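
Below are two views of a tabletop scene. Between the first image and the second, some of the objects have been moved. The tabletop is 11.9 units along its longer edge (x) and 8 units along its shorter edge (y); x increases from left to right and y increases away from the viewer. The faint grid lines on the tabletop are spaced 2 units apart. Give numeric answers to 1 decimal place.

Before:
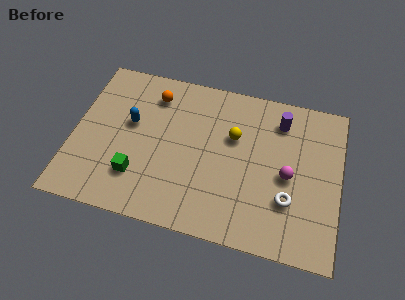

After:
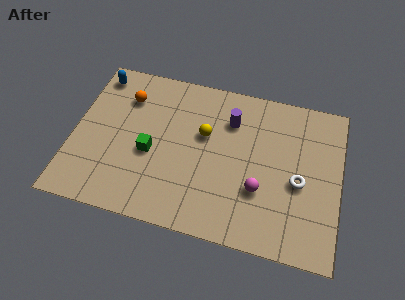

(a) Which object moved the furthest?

the blue capsule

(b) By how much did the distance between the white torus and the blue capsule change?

+2.4

Before: roughly 7.5 units apart; after: 9.9. That's 2.4 units further apart.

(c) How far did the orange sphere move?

1.3

The orange sphere moved from about (3.4, 6.4) to (2.2, 6.0), a distance of √(1.2² + 0.4²) ≈ 1.3.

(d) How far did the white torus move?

1.1

The white torus moved from about (9.7, 2.5) to (10.1, 3.5), a distance of √(0.4² + 1.0²) ≈ 1.1.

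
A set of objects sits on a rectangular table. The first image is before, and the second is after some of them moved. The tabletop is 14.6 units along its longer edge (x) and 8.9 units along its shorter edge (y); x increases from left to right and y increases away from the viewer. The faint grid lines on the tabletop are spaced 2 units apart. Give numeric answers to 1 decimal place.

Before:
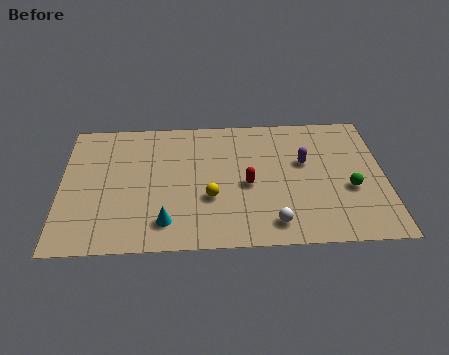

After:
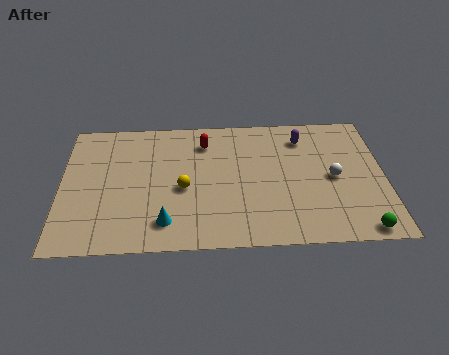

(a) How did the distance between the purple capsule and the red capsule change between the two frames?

+1.5

The distance was about 3.0 in the first image and 4.5 in the second, so they moved 1.5 units further apart.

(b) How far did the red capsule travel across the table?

3.6

The red capsule was near (8.4, 4.0) before and (6.5, 7.0) after, so it travelled √(1.9² + 3.0²) ≈ 3.6 units.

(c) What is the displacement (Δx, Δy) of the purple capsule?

(0.0, 1.7)

The purple capsule started near (11.0, 5.4) and ended near (11.0, 7.1).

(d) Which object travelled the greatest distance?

the white sphere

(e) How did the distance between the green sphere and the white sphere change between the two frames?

-0.4

Before: roughly 4.1 units apart; after: 3.7. That's 0.4 units closer together.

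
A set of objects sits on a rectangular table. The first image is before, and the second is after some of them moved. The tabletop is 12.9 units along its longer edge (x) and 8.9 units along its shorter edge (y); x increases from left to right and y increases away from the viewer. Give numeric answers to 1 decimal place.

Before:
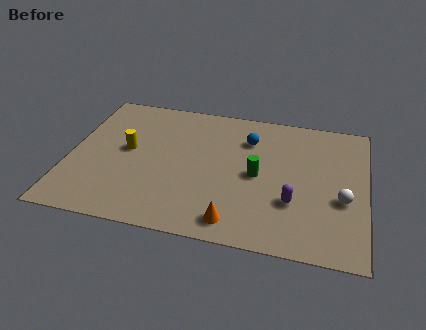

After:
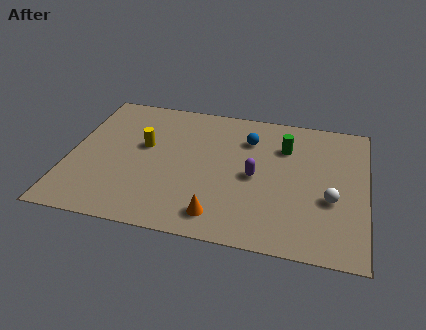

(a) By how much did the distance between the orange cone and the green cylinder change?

+2.4

Before: roughly 3.2 units apart; after: 5.6. That's 2.4 units further apart.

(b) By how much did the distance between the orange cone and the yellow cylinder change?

-0.9

The distance was about 6.1 in the first image and 5.2 in the second, so they moved 0.9 units closer together.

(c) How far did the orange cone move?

0.7

From (7.4, 1.2) to (6.7, 1.4), the orange cone covered √(0.7² + 0.2²) ≈ 0.7 units.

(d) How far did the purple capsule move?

2.1

The purple capsule moved from about (9.8, 2.9) to (8.1, 4.2), a distance of √(1.7² + 1.3²) ≈ 2.1.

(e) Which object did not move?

the blue sphere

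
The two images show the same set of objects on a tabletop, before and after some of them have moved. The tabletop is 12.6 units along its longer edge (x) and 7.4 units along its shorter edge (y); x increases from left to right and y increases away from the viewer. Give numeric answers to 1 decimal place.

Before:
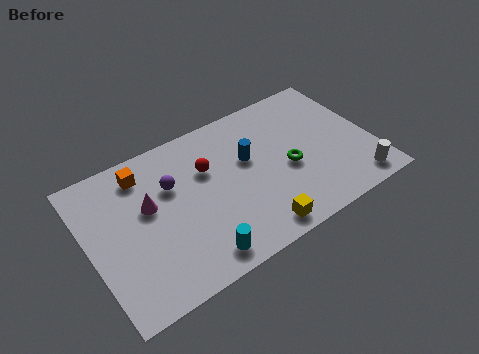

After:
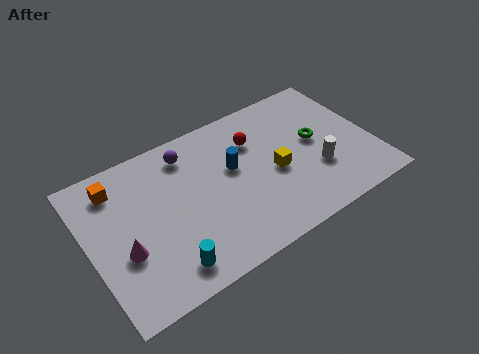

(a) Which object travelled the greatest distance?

the yellow cube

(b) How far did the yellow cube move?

2.7

The yellow cube moved from about (6.9, 0.9) to (8.2, 3.3), a distance of √(1.3² + 2.4²) ≈ 2.7.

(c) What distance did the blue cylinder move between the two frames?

0.7

The blue cylinder moved from about (7.2, 4.5) to (6.5, 4.4), a distance of √(0.7² + 0.1²) ≈ 0.7.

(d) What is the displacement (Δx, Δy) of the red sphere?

(2.2, 0.4)

The red sphere was at about (5.4, 4.9) and moved to about (7.6, 5.3).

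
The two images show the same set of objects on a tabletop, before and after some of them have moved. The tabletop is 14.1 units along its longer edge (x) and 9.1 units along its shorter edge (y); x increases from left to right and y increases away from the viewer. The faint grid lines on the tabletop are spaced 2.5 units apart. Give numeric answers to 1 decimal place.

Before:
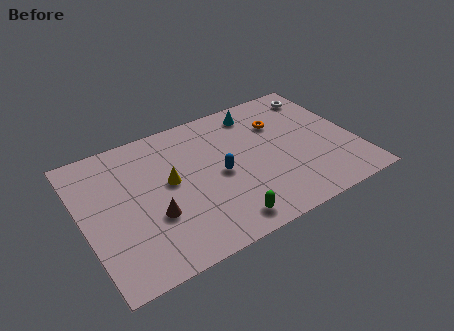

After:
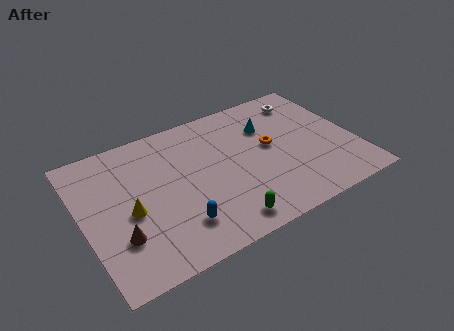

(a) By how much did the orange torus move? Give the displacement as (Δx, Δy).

(-0.7, -1.4)

The orange torus was at about (10.5, 6.4) and moved to about (9.8, 5.0).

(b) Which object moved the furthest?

the blue capsule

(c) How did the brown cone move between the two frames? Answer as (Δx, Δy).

(-1.8, -0.5)

The brown cone started near (3.4, 3.2) and ended near (1.6, 2.7).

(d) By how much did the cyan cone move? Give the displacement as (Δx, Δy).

(0.4, -1.3)

From the two frames, the cyan cone sits at roughly (9.5, 7.7) before and (9.9, 6.4) after.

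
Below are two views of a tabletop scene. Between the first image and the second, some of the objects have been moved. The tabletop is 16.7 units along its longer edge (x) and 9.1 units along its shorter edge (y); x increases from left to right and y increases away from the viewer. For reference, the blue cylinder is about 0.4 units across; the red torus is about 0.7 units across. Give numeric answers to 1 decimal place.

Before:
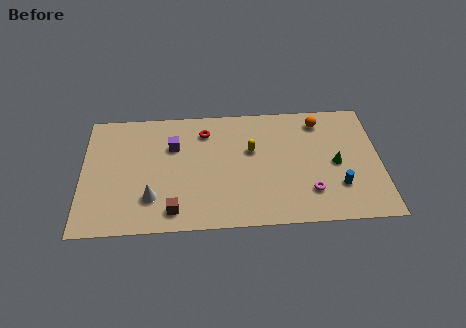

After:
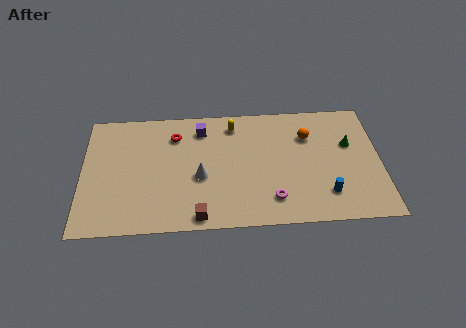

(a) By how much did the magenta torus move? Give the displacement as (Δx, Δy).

(-2.1, -0.4)

The magenta torus was at about (12.7, 2.3) and moved to about (10.6, 1.9).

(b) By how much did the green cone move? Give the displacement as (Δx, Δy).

(0.8, 1.4)

From the two frames, the green cone sits at roughly (14.2, 4.3) before and (15.0, 5.7) after.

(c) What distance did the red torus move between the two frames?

1.7

The red torus was near (6.9, 7.2) before and (5.2, 7.0) after, so it travelled √(1.7² + 0.2²) ≈ 1.7 units.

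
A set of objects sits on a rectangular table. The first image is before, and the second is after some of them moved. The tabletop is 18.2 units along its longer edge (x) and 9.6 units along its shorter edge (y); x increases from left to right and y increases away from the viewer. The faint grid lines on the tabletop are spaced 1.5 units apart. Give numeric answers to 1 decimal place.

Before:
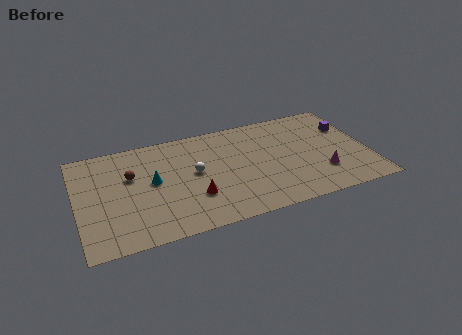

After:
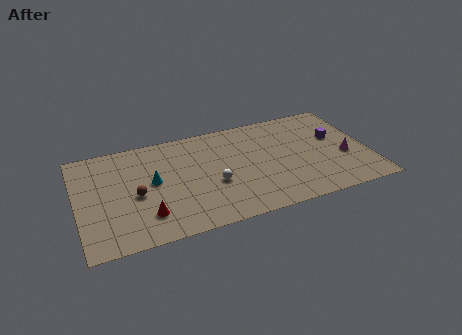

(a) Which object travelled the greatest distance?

the red cone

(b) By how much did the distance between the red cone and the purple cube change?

+2.0

Before: roughly 10.7 units apart; after: 12.7. That's 2.0 units further apart.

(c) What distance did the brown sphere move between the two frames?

1.8

The brown sphere was near (3.4, 6.1) before and (3.6, 4.3) after, so it travelled √(0.2² + 1.8²) ≈ 1.8 units.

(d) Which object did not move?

the cyan cone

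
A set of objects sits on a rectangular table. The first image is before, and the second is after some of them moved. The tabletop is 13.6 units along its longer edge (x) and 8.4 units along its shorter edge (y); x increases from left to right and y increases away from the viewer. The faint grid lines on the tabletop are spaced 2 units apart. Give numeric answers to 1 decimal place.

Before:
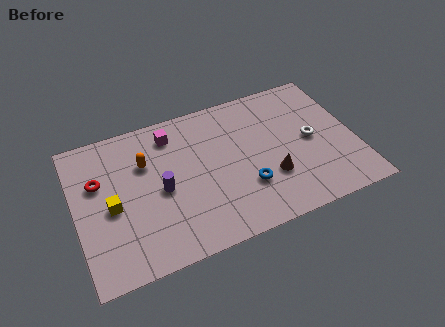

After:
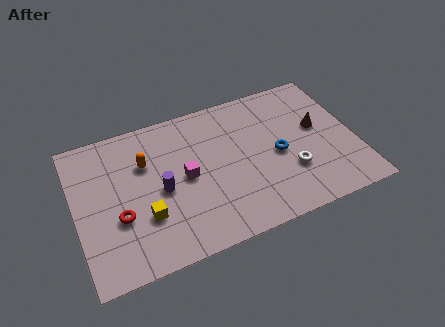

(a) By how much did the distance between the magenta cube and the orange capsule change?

+0.5

The distance was about 1.8 in the first image and 2.3 in the second, so they moved 0.5 units further apart.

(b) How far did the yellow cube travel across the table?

1.9

From (1.7, 3.8) to (3.2, 2.7), the yellow cube covered √(1.5² + 1.1²) ≈ 1.9 units.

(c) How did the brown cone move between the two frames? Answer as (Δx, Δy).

(2.6, 2.1)

The brown cone started near (9.3, 2.7) and ended near (11.9, 4.8).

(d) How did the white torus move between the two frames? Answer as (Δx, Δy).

(-1.2, -1.5)

The white torus was at about (11.5, 4.2) and moved to about (10.3, 2.7).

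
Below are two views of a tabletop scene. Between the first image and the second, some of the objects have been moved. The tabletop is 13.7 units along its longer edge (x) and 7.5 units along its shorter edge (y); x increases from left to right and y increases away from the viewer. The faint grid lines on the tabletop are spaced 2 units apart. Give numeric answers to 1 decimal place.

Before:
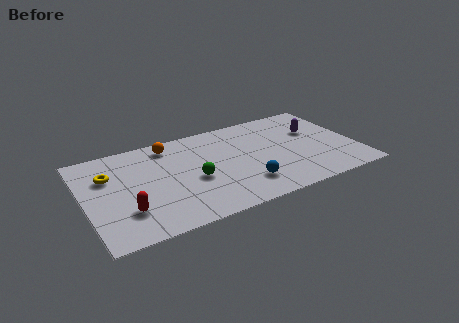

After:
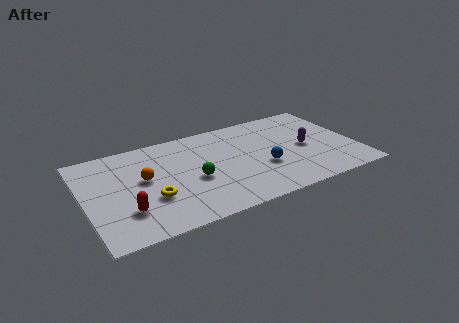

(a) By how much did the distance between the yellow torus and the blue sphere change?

-1.6

They were about 7.3 units apart before and 5.7 after — 1.6 units closer together.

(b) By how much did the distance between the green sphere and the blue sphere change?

+0.7

Before: roughly 2.8 units apart; after: 3.5. That's 0.7 units further apart.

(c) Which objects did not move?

the red capsule and the green sphere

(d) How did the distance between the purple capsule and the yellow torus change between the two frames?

-2.4

Before: roughly 10.5 units apart; after: 8.1. That's 2.4 units closer together.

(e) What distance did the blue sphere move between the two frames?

1.5

The blue sphere was near (7.8, 1.8) before and (8.9, 2.8) after, so it travelled √(1.1² + 1.0²) ≈ 1.5 units.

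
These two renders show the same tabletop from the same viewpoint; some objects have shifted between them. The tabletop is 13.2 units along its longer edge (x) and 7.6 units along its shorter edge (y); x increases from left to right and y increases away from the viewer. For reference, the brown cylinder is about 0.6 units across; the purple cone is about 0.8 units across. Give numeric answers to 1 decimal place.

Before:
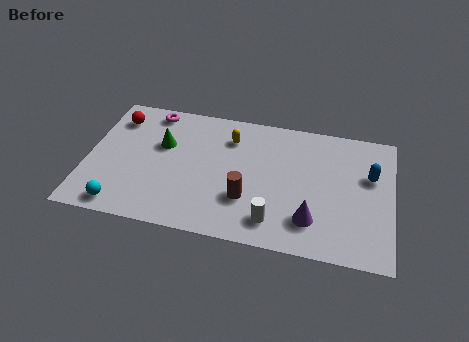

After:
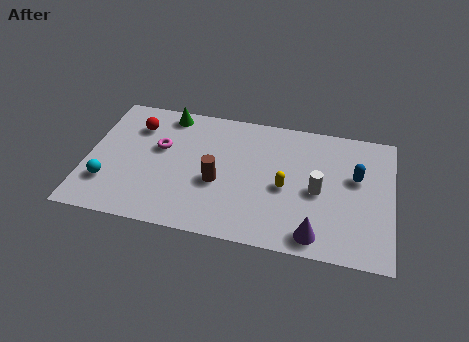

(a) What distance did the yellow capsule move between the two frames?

3.5

The yellow capsule moved from about (6.1, 5.8) to (8.6, 3.4), a distance of √(2.5² + 2.4²) ≈ 3.5.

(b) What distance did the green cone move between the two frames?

1.9

The green cone was near (3.2, 4.8) before and (3.3, 6.7) after, so it travelled √(0.1² + 1.9²) ≈ 1.9 units.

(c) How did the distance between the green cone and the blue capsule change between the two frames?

-0.4

They were about 9.0 units apart before and 8.6 after — 0.4 units closer together.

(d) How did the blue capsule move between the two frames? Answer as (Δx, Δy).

(-0.6, -0.2)

The blue capsule started near (12.2, 4.8) and ended near (11.6, 4.6).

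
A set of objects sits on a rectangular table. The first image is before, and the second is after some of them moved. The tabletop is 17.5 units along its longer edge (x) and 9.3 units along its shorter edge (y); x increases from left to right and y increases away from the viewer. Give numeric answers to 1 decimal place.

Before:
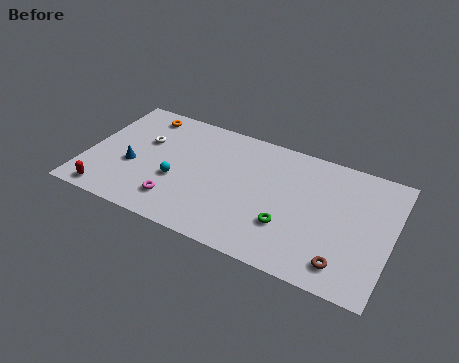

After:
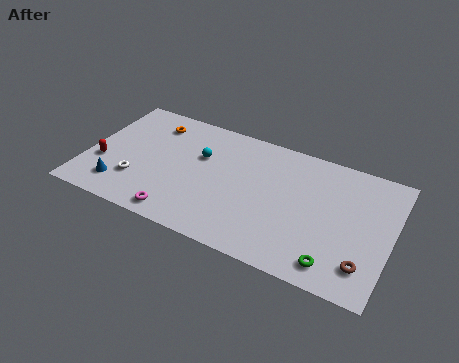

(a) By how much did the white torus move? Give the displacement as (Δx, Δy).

(0.0, -3.2)

The white torus started near (3.1, 5.9) and ended near (3.1, 2.7).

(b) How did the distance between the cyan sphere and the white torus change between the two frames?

+1.5

The distance was about 3.2 in the first image and 4.7 in the second, so they moved 1.5 units further apart.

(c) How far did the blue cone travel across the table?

1.9

From (2.7, 3.7) to (2.2, 1.9), the blue cone covered √(0.5² + 1.8²) ≈ 1.9 units.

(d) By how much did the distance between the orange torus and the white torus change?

+2.7

They were about 2.1 units apart before and 4.8 after — 2.7 units further apart.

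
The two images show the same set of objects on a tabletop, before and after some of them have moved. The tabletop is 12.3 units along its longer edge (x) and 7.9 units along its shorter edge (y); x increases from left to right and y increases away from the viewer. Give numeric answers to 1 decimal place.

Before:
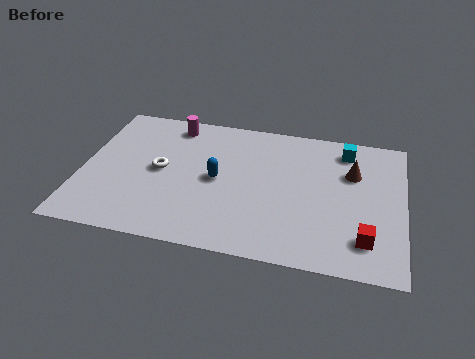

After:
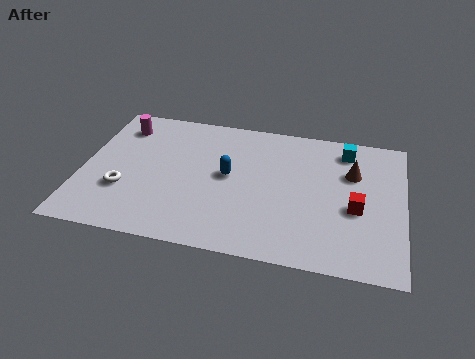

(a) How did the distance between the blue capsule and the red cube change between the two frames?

-1.1

Before: roughly 6.1 units apart; after: 5.0. That's 1.1 units closer together.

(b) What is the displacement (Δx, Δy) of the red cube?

(-0.4, 1.6)

From the two frames, the red cube sits at roughly (10.9, 1.7) before and (10.5, 3.3) after.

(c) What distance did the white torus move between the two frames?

1.9

The white torus moved from about (3.0, 4.0) to (1.7, 2.6), a distance of √(1.3² + 1.4²) ≈ 1.9.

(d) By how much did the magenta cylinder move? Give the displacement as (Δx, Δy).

(-2.0, -0.5)

The magenta cylinder was at about (3.3, 6.8) and moved to about (1.3, 6.3).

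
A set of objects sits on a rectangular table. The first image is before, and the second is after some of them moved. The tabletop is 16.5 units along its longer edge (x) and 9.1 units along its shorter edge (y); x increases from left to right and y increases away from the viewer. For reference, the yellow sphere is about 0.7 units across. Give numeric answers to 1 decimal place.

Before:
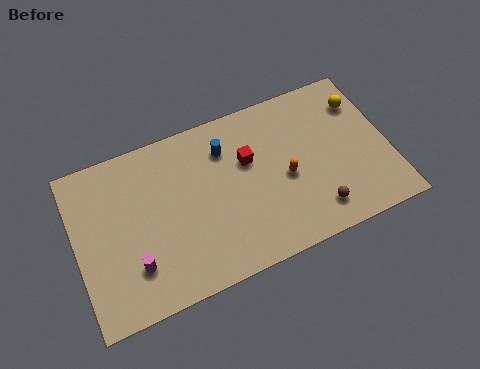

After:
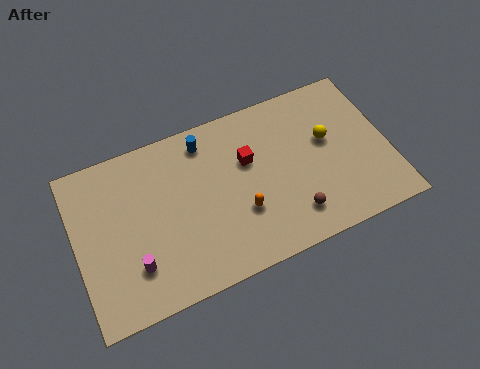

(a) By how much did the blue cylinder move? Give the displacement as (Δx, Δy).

(-1.0, 0.8)

From the two frames, the blue cylinder sits at roughly (8.1, 6.9) before and (7.1, 7.7) after.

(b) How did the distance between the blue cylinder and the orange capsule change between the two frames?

+0.8

The distance was about 4.0 in the first image and 4.8 in the second, so they moved 0.8 units further apart.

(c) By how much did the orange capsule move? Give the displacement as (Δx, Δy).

(-2.5, -1.0)

The orange capsule started near (11.0, 4.1) and ended near (8.5, 3.1).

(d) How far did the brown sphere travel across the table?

1.2

The brown sphere was near (12.3, 1.7) before and (11.1, 1.9) after, so it travelled √(1.2² + 0.2²) ≈ 1.2 units.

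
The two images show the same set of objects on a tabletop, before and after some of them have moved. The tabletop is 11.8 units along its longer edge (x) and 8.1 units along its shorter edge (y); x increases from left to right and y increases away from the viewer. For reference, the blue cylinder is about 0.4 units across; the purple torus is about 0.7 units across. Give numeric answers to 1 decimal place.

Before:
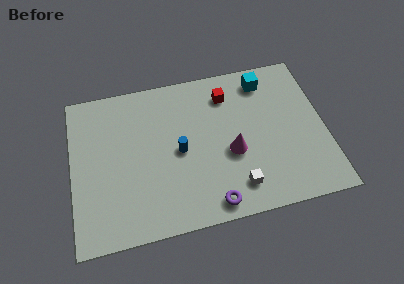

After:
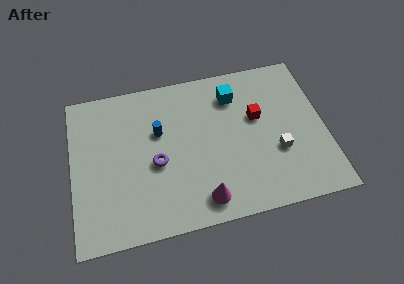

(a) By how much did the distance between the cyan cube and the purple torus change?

-1.9

They were about 6.6 units apart before and 4.7 after — 1.9 units closer together.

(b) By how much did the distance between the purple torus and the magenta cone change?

+0.4

Before: roughly 2.6 units apart; after: 3.0. That's 0.4 units further apart.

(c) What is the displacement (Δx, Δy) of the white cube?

(2.0, 1.4)

The white cube started near (7.5, 1.5) and ended near (9.5, 2.9).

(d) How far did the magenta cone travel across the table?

2.6

From (7.4, 3.3) to (5.9, 1.2), the magenta cone covered √(1.5² + 2.1²) ≈ 2.6 units.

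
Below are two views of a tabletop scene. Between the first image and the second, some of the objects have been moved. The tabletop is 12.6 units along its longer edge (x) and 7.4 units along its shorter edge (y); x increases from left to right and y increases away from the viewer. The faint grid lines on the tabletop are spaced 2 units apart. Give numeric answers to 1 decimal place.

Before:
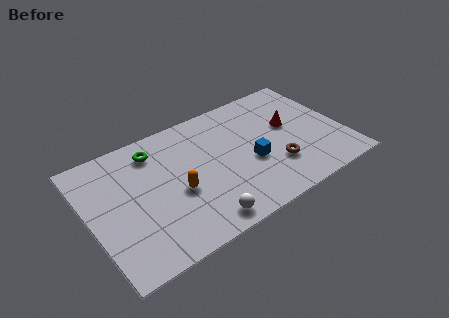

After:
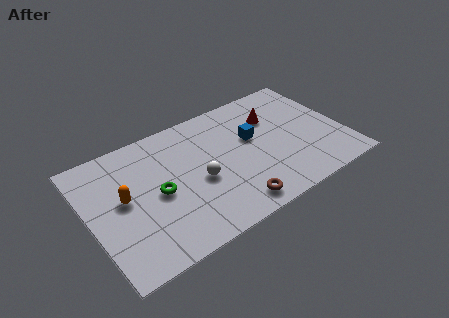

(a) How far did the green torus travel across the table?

2.5

The green torus moved from about (3.5, 6.0) to (3.3, 3.5), a distance of √(0.2² + 2.5²) ≈ 2.5.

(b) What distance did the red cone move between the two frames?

1.1

The red cone was near (10.1, 4.3) before and (9.4, 5.2) after, so it travelled √(0.7² + 0.9²) ≈ 1.1 units.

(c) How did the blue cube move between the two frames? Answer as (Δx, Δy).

(0.3, 1.4)

The blue cube was at about (7.9, 3.0) and moved to about (8.2, 4.4).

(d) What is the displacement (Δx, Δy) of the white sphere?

(0.3, 2.3)

The white sphere started near (5.0, 0.9) and ended near (5.3, 3.2).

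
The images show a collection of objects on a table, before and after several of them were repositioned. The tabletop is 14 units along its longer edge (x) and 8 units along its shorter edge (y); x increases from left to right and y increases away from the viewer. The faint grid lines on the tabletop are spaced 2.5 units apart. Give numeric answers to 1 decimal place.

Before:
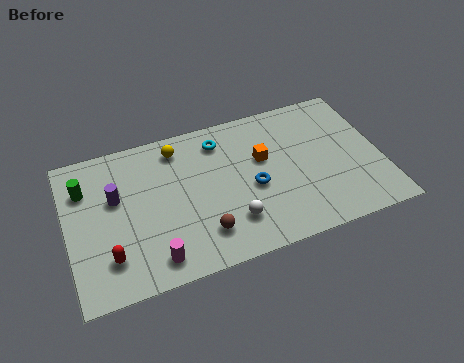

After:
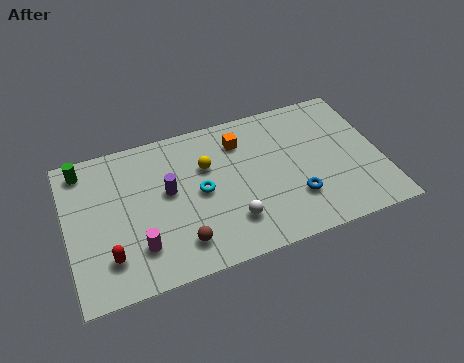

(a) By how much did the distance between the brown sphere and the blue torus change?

+2.3

The distance was about 2.9 in the first image and 5.2 in the second, so they moved 2.3 units further apart.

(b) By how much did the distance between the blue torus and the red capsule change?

+1.6

They were about 6.7 units apart before and 8.3 after — 1.6 units further apart.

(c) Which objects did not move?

the white sphere and the red capsule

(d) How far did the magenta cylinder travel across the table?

1.0

From (3.6, 1.2) to (3.0, 2.0), the magenta cylinder covered √(0.6² + 0.8²) ≈ 1.0 units.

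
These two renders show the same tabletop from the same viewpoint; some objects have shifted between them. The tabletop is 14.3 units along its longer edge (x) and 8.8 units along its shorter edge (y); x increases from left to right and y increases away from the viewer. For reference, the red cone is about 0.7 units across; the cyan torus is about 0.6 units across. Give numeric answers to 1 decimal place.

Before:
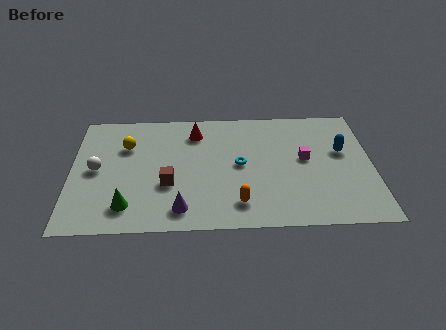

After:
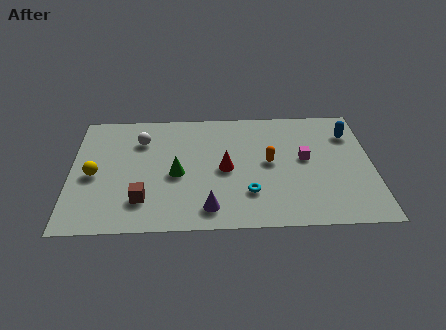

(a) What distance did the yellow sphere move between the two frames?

2.6

From (2.6, 6.1) to (1.1, 4.0), the yellow sphere covered √(1.5² + 2.1²) ≈ 2.6 units.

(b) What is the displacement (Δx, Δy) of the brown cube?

(-1.2, -1.1)

The brown cube was at about (4.6, 3.2) and moved to about (3.4, 2.1).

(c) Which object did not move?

the magenta cube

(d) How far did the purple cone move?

1.3

From (5.2, 1.4) to (6.5, 1.4), the purple cone covered √(1.3² + 0.0²) ≈ 1.3 units.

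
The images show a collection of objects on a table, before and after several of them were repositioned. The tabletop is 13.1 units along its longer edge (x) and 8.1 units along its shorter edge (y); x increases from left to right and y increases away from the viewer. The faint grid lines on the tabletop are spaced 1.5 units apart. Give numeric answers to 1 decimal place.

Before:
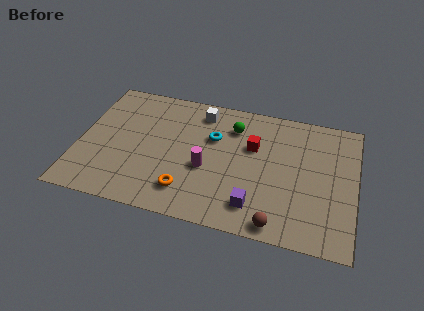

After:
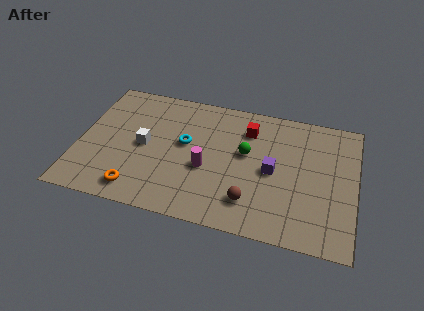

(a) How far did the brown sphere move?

1.6

The brown sphere moved from about (9.6, 0.8) to (8.3, 1.8), a distance of √(1.3² + 1.0²) ≈ 1.6.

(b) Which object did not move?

the magenta cylinder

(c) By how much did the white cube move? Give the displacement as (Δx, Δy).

(-2.5, -2.8)

The white cube was at about (5.6, 6.8) and moved to about (3.1, 4.0).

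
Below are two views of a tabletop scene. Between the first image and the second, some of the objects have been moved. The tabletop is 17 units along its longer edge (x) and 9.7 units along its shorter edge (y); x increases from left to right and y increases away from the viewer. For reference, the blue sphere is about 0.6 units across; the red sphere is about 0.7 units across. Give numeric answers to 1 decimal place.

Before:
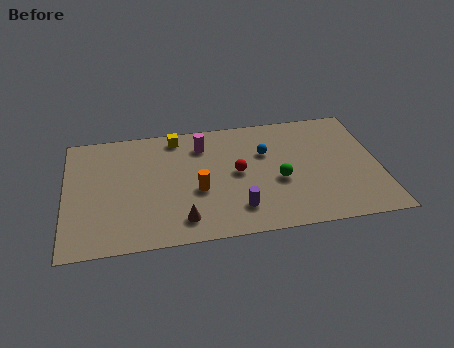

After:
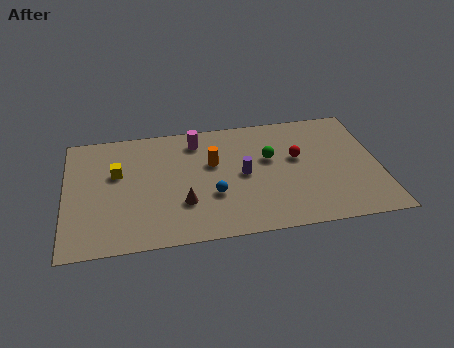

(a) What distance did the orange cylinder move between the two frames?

2.3

The orange cylinder moved from about (7.1, 3.9) to (8.0, 6.0), a distance of √(0.9² + 2.1²) ≈ 2.3.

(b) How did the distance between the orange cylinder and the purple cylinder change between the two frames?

-0.8

Before: roughly 2.8 units apart; after: 2.0. That's 0.8 units closer together.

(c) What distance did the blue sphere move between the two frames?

4.2

The blue sphere was near (10.9, 6.4) before and (7.9, 3.4) after, so it travelled √(3.0² + 3.0²) ≈ 4.2 units.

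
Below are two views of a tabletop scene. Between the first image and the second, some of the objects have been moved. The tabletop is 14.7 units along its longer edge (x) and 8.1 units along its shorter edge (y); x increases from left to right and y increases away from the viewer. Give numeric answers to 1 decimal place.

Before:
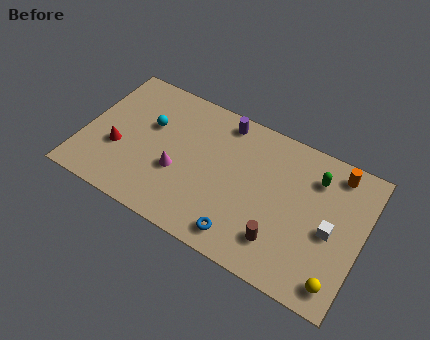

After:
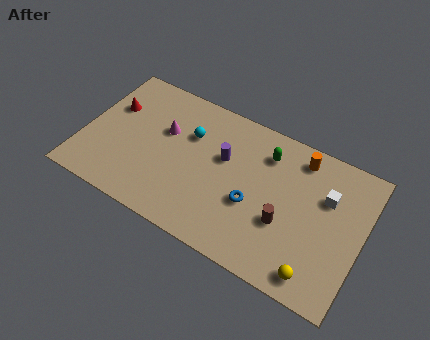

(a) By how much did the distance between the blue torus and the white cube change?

-0.8

Before: roughly 5.0 units apart; after: 4.2. That's 0.8 units closer together.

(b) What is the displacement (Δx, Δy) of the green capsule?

(-2.6, 0.1)

From the two frames, the green capsule sits at roughly (12.0, 6.2) before and (9.4, 6.3) after.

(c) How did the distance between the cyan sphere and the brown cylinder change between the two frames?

-2.1

They were about 8.1 units apart before and 6.0 after — 2.1 units closer together.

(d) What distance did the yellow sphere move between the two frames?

1.1

From (13.8, 1.2) to (12.7, 1.1), the yellow sphere covered √(1.1² + 0.1²) ≈ 1.1 units.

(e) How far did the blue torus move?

2.0

From (8.8, 1.2) to (9.1, 3.2), the blue torus covered √(0.3² + 2.0²) ≈ 2.0 units.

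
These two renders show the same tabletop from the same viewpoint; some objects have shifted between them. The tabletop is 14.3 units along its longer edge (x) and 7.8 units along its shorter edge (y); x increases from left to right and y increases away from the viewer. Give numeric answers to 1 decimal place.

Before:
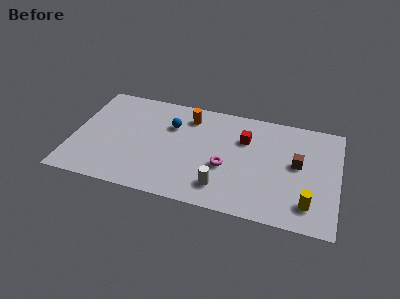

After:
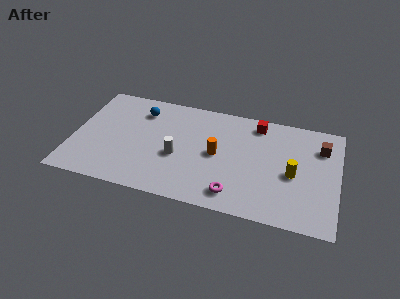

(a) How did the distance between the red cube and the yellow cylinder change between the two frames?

-1.4

Before: roughly 5.2 units apart; after: 3.8. That's 1.4 units closer together.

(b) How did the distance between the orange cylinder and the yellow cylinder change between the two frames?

-4.1

They were about 8.2 units apart before and 4.1 after — 4.1 units closer together.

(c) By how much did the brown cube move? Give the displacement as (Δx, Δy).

(1.2, 1.5)

The brown cube started near (12.1, 4.3) and ended near (13.3, 5.8).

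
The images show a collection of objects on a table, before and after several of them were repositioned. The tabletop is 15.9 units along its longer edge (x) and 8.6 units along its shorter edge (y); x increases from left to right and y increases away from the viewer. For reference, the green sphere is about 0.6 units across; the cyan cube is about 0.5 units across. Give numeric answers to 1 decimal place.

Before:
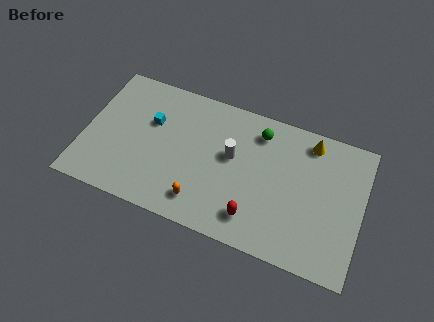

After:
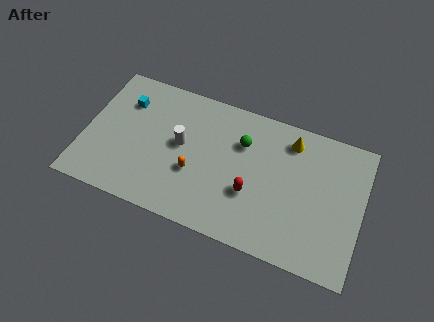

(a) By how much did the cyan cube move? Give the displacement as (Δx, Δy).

(-1.6, 0.8)

The cyan cube started near (3.7, 5.5) and ended near (2.1, 6.3).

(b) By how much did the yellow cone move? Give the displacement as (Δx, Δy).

(-1.1, -0.3)

From the two frames, the yellow cone sits at roughly (12.7, 7.4) before and (11.6, 7.1) after.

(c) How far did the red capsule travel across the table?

1.4

The red capsule moved from about (10.0, 1.7) to (9.7, 3.1), a distance of √(0.3² + 1.4²) ≈ 1.4.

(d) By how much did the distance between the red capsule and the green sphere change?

-2.3

The distance was about 5.3 in the first image and 3.0 in the second, so they moved 2.3 units closer together.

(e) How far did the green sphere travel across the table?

1.3

The green sphere moved from about (9.8, 7.0) to (8.9, 6.0), a distance of √(0.9² + 1.0²) ≈ 1.3.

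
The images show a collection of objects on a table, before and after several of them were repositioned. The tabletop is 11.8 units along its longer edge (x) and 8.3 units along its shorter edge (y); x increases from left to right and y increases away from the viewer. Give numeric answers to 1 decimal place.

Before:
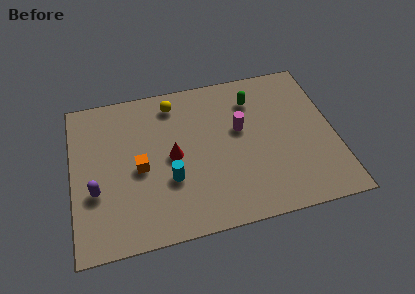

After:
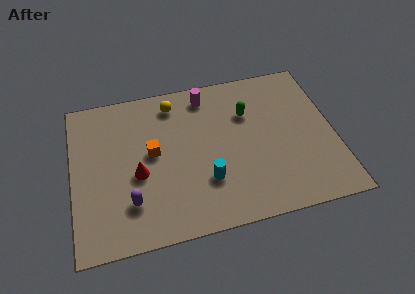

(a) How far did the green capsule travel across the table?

0.8

The green capsule moved from about (8.3, 6.4) to (8.0, 5.7), a distance of √(0.3² + 0.7²) ≈ 0.8.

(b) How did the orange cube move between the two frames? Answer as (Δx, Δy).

(0.6, 0.7)

The orange cube started near (3.0, 3.8) and ended near (3.6, 4.5).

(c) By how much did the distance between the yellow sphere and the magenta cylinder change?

-2.1

They were about 3.6 units apart before and 1.5 after — 2.1 units closer together.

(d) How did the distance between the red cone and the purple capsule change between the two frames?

-2.2

They were about 3.7 units apart before and 1.5 after — 2.2 units closer together.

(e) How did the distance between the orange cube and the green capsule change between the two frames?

-1.3

They were about 5.9 units apart before and 4.6 after — 1.3 units closer together.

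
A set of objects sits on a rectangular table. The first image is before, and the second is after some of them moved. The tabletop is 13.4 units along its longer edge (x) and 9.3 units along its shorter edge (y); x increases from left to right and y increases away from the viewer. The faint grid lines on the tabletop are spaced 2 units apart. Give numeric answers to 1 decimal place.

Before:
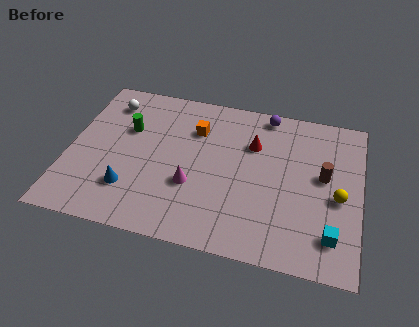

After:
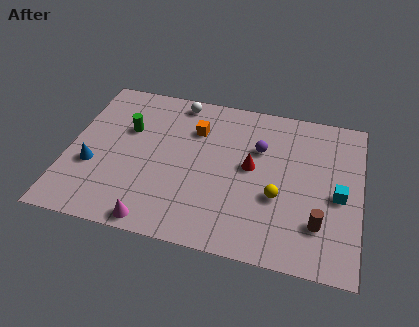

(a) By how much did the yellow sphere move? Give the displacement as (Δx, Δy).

(-2.7, -0.6)

From the two frames, the yellow sphere sits at roughly (12.4, 4.1) before and (9.7, 3.5) after.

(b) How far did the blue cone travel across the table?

2.1

The blue cone was near (3.0, 2.4) before and (1.2, 3.4) after, so it travelled √(1.8² + 1.0²) ≈ 2.1 units.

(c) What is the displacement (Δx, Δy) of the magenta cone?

(-1.5, -2.5)

From the two frames, the magenta cone sits at roughly (5.8, 3.3) before and (4.3, 0.8) after.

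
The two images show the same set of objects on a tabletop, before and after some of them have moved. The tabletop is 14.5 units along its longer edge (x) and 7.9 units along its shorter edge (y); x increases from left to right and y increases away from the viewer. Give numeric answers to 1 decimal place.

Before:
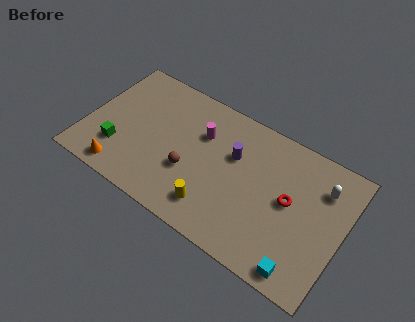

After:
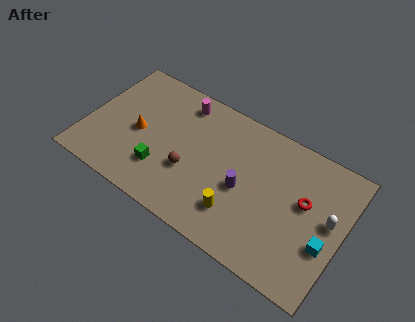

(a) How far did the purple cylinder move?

1.8

The purple cylinder moved from about (8.2, 5.1) to (9.0, 3.5), a distance of √(0.8² + 1.6²) ≈ 1.8.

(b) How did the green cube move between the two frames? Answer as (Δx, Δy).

(2.5, 0.0)

From the two frames, the green cube sits at roughly (2.0, 2.2) before and (4.5, 2.2) after.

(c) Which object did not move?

the brown sphere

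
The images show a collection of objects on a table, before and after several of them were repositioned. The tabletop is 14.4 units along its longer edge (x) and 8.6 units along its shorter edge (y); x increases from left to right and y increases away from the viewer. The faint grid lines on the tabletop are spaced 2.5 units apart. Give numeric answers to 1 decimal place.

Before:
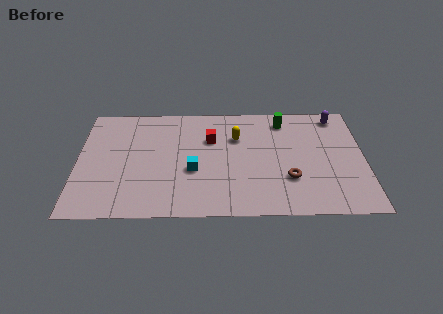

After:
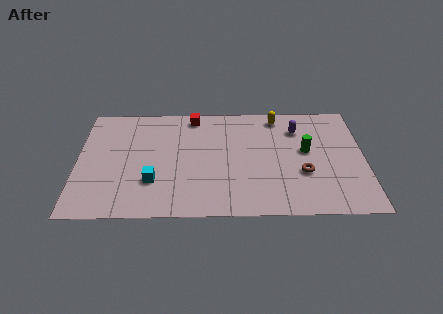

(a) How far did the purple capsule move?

2.2

The purple capsule was near (13.1, 7.5) before and (11.1, 6.5) after, so it travelled √(2.0² + 1.0²) ≈ 2.2 units.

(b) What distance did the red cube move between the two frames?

2.0

From (6.7, 5.8) to (5.8, 7.6), the red cube covered √(0.9² + 1.8²) ≈ 2.0 units.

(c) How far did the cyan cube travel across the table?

2.2

The cyan cube was near (5.8, 3.4) before and (3.8, 2.6) after, so it travelled √(2.0² + 0.8²) ≈ 2.2 units.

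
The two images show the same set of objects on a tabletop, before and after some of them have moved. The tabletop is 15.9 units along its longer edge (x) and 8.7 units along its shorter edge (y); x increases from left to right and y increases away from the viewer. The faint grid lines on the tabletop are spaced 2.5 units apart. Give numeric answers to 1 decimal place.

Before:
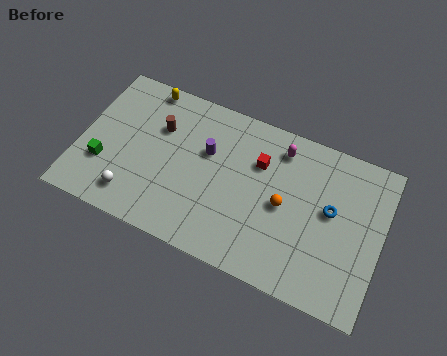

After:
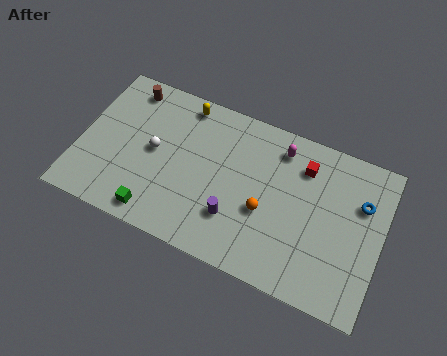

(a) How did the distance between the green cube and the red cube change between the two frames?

+0.6

The distance was about 8.5 in the first image and 9.1 in the second, so they moved 0.6 units further apart.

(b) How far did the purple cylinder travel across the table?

3.5

The purple cylinder moved from about (6.6, 5.5) to (8.4, 2.5), a distance of √(1.8² + 3.0²) ≈ 3.5.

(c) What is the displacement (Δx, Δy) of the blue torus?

(1.5, 1.0)

From the two frames, the blue torus sits at roughly (13.2, 4.9) before and (14.7, 5.9) after.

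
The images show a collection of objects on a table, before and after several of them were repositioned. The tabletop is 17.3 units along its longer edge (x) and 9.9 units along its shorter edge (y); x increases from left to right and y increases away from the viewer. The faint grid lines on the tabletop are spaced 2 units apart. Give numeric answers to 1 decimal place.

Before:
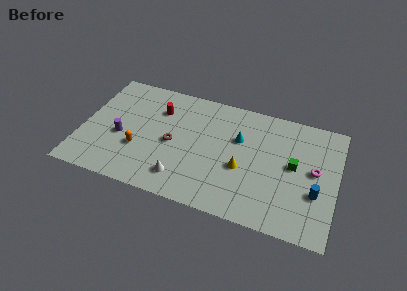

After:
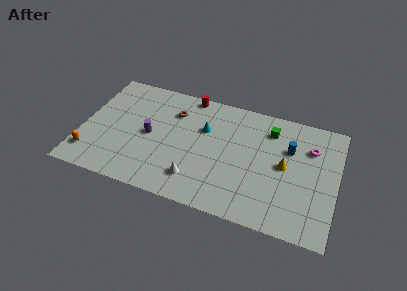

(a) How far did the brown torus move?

2.7

From (6.2, 4.6) to (6.0, 7.3), the brown torus covered √(0.2² + 2.7²) ≈ 2.7 units.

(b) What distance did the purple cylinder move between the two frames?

2.0

The purple cylinder was near (2.7, 4.1) before and (4.6, 4.8) after, so it travelled √(1.9² + 0.7²) ≈ 2.0 units.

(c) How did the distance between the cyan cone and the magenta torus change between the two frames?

+1.9

They were about 5.3 units apart before and 7.2 after — 1.9 units further apart.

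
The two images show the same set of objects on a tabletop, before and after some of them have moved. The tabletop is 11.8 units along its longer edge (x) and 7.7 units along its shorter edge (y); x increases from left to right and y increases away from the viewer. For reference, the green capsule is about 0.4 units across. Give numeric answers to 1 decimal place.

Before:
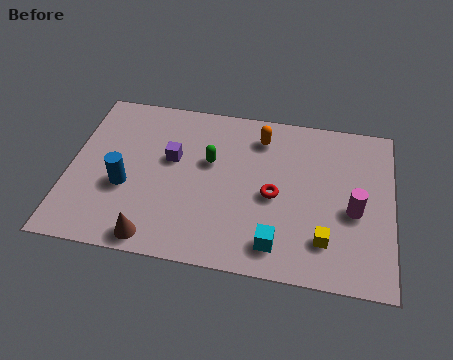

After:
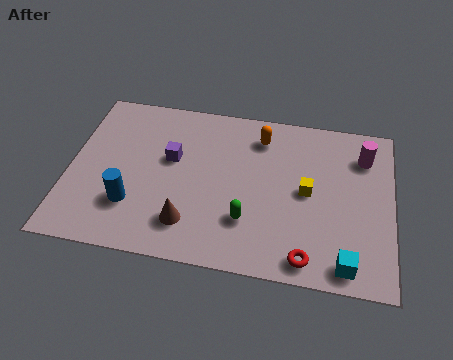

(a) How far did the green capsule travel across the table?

2.9

The green capsule was near (5.1, 4.7) before and (6.6, 2.2) after, so it travelled √(1.5² + 2.5²) ≈ 2.9 units.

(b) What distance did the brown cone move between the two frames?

1.5

The brown cone moved from about (3.3, 0.8) to (4.5, 1.7), a distance of √(1.2² + 0.9²) ≈ 1.5.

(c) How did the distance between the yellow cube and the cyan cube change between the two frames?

+1.6

The distance was about 1.8 in the first image and 3.4 in the second, so they moved 1.6 units further apart.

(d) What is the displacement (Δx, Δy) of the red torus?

(1.3, -2.6)

The red torus was at about (7.5, 3.5) and moved to about (8.8, 0.9).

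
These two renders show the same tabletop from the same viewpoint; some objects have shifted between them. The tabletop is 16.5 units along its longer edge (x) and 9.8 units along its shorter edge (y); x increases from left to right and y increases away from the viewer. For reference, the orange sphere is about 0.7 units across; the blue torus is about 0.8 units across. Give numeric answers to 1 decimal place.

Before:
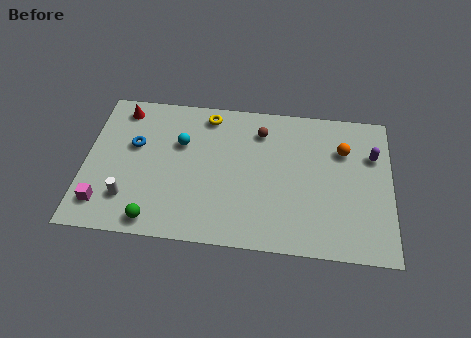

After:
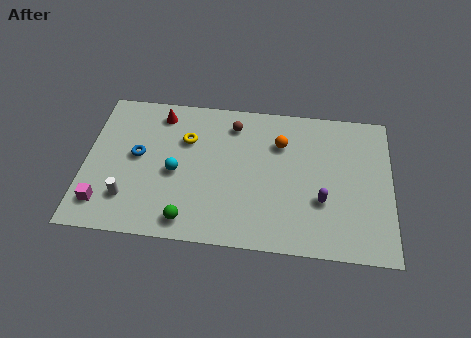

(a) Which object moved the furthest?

the purple capsule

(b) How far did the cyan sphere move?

2.0

From (5.1, 6.4) to (4.9, 4.4), the cyan sphere covered √(0.2² + 2.0²) ≈ 2.0 units.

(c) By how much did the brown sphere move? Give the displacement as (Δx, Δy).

(-1.5, 0.3)

The brown sphere was at about (9.4, 7.7) and moved to about (7.9, 8.0).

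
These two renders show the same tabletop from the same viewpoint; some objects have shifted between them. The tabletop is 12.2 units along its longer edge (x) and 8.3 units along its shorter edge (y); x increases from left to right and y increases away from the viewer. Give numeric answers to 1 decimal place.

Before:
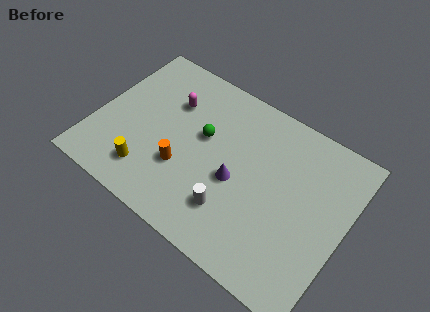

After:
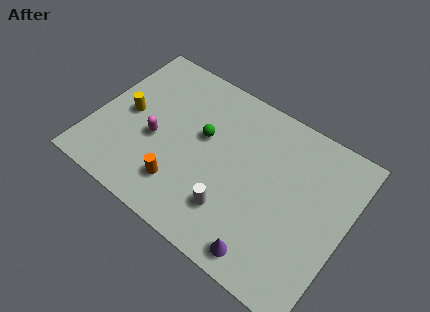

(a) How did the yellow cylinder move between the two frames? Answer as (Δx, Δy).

(-1.5, 2.4)

The yellow cylinder started near (3.0, 1.7) and ended near (1.5, 4.1).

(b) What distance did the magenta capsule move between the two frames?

2.3

From (3.3, 5.8) to (3.0, 3.5), the magenta capsule covered √(0.3² + 2.3²) ≈ 2.3 units.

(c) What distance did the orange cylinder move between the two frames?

0.9

From (4.5, 2.8) to (4.6, 1.9), the orange cylinder covered √(0.1² + 0.9²) ≈ 0.9 units.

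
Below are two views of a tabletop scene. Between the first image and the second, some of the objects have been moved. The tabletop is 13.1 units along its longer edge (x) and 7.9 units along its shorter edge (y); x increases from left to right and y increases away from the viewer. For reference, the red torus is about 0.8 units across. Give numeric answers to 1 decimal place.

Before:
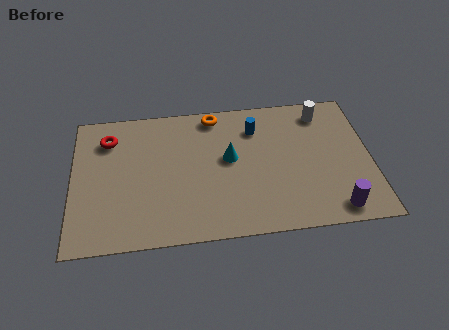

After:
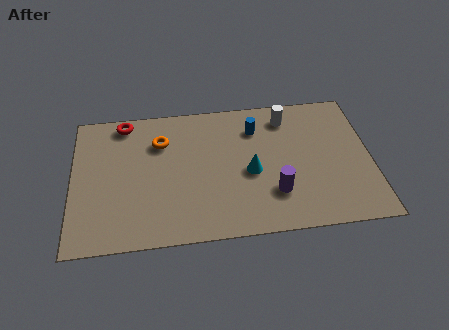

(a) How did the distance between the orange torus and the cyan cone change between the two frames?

+1.8

Before: roughly 2.7 units apart; after: 4.5. That's 1.8 units further apart.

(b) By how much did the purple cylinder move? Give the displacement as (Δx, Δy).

(-2.6, 1.2)

The purple cylinder was at about (11.4, 1.0) and moved to about (8.8, 2.2).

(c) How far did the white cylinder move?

1.6

The white cylinder moved from about (11.1, 6.6) to (9.5, 6.5), a distance of √(1.6² + 0.1²) ≈ 1.6.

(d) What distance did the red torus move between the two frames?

1.1

The red torus moved from about (1.6, 6.1) to (2.3, 7.0), a distance of √(0.7² + 0.9²) ≈ 1.1.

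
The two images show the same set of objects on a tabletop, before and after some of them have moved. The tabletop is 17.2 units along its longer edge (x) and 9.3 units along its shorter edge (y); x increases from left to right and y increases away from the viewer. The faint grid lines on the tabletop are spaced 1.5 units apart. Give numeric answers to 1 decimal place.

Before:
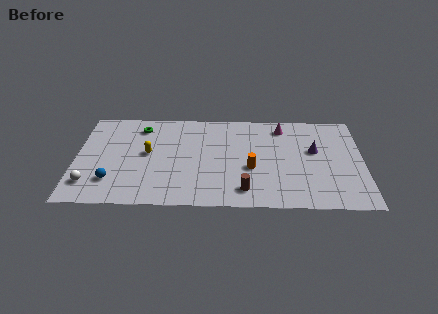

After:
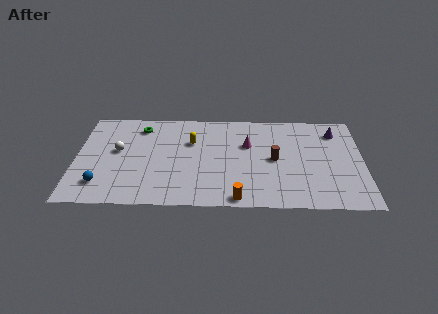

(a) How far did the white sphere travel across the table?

3.6

The white sphere was near (0.9, 2.0) before and (2.5, 5.2) after, so it travelled √(1.6² + 3.2²) ≈ 3.6 units.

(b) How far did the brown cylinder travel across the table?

3.5

The brown cylinder moved from about (10.1, 1.6) to (11.9, 4.6), a distance of √(1.8² + 3.0²) ≈ 3.5.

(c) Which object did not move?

the green torus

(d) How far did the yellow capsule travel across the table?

2.9

From (4.3, 5.0) to (6.9, 6.2), the yellow capsule covered √(2.6² + 1.2²) ≈ 2.9 units.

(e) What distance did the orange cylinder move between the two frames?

3.0

The orange cylinder moved from about (10.5, 3.7) to (9.7, 0.8), a distance of √(0.8² + 2.9²) ≈ 3.0.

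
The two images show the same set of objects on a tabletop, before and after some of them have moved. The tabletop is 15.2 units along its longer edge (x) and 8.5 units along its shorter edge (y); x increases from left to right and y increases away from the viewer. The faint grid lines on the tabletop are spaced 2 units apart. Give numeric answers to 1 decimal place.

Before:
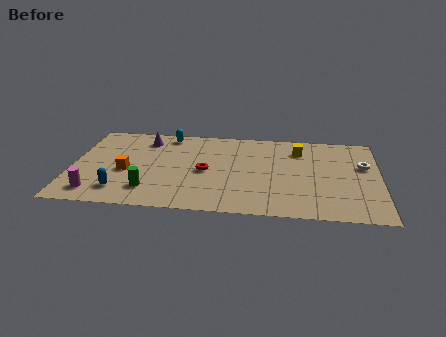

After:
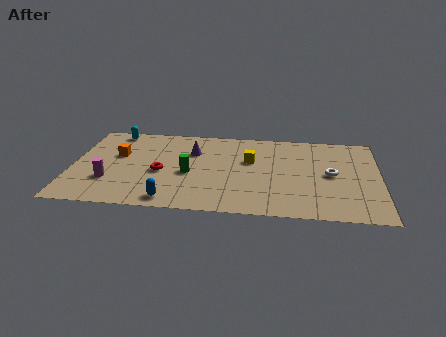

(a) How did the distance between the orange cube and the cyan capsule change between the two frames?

-1.9

They were about 4.3 units apart before and 2.4 after — 1.9 units closer together.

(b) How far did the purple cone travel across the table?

2.6

The purple cone was near (3.5, 6.9) before and (5.9, 5.9) after, so it travelled √(2.4² + 1.0²) ≈ 2.6 units.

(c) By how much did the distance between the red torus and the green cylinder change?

-2.0

Before: roughly 3.4 units apart; after: 1.4. That's 2.0 units closer together.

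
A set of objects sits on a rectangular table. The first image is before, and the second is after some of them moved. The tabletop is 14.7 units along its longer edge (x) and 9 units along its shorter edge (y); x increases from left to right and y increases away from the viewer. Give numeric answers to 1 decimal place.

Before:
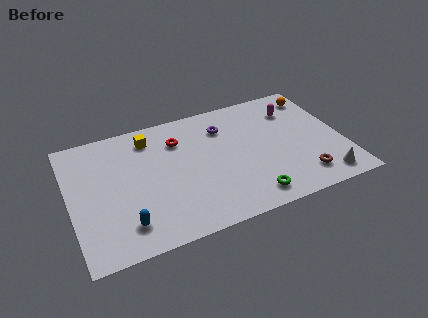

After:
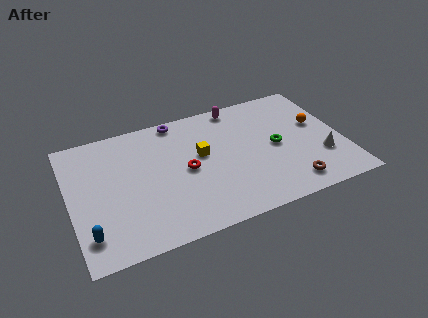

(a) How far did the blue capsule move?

1.9

The blue capsule was near (2.7, 1.8) before and (0.8, 1.8) after, so it travelled √(1.9² + 0.0²) ≈ 1.9 units.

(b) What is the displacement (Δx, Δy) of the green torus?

(1.8, 3.1)

From the two frames, the green torus sits at roughly (9.3, 1.3) before and (11.1, 4.4) after.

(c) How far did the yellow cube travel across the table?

3.4

The yellow cube was near (4.5, 7.4) before and (7.1, 5.2) after, so it travelled √(2.6² + 2.2²) ≈ 3.4 units.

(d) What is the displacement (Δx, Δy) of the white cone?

(0.1, 1.6)

The white cone started near (13.3, 1.2) and ended near (13.4, 2.8).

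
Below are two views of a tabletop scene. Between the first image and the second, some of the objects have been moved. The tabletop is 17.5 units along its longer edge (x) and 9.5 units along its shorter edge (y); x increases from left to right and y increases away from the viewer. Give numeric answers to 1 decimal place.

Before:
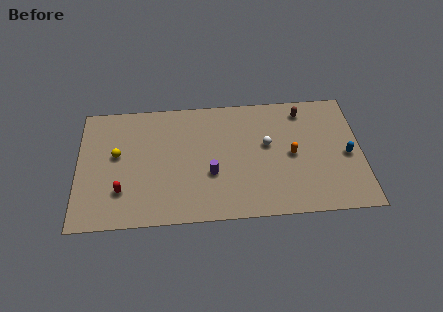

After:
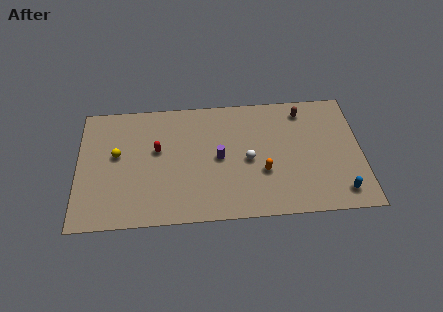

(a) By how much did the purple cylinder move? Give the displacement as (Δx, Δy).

(0.5, 1.2)

From the two frames, the purple cylinder sits at roughly (8.2, 3.5) before and (8.7, 4.7) after.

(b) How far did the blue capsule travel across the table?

2.8

From (16.6, 4.3) to (16.1, 1.5), the blue capsule covered √(0.5² + 2.8²) ≈ 2.8 units.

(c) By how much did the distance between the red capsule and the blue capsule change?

-2.1

The distance was about 14.0 in the first image and 11.9 in the second, so they moved 2.1 units closer together.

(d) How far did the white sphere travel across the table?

1.6

From (11.7, 5.5) to (10.5, 4.4), the white sphere covered √(1.2² + 1.1²) ≈ 1.6 units.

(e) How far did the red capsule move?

3.7

The red capsule was near (2.7, 2.6) before and (4.9, 5.6) after, so it travelled √(2.2² + 3.0²) ≈ 3.7 units.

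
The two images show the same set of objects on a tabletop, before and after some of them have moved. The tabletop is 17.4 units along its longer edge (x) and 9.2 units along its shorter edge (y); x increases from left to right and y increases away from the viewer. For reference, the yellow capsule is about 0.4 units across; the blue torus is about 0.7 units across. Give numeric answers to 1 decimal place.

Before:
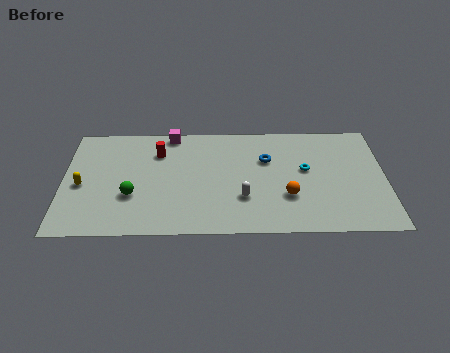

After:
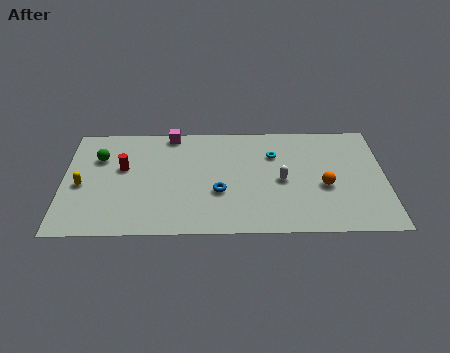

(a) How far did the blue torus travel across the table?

3.7

The blue torus was near (11.0, 6.1) before and (8.4, 3.4) after, so it travelled √(2.6² + 2.7²) ≈ 3.7 units.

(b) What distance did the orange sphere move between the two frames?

2.2

From (12.1, 3.0) to (14.1, 3.8), the orange sphere covered √(2.0² + 0.8²) ≈ 2.2 units.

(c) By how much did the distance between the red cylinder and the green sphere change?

-2.3

Before: roughly 3.9 units apart; after: 1.6. That's 2.3 units closer together.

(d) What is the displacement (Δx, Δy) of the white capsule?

(2.1, 1.4)

The white capsule was at about (9.7, 2.9) and moved to about (11.8, 4.3).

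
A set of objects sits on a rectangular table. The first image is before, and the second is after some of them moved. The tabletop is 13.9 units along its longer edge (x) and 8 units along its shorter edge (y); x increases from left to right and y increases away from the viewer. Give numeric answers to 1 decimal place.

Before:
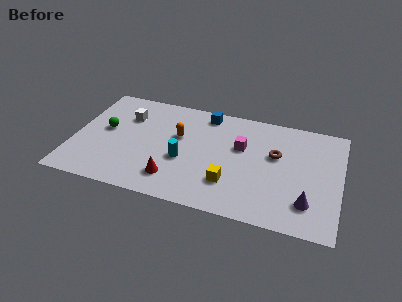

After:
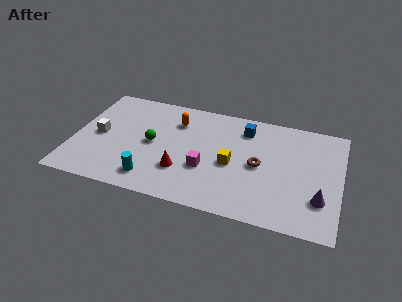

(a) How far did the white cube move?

2.2

The white cube moved from about (2.6, 5.7) to (1.3, 3.9), a distance of √(1.3² + 1.8²) ≈ 2.2.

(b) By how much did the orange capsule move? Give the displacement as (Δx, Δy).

(-0.2, 1.1)

The orange capsule was at about (5.4, 4.9) and moved to about (5.2, 6.0).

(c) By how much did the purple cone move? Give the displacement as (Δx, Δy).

(0.6, 0.4)

The purple cone was at about (12.3, 1.9) and moved to about (12.9, 2.3).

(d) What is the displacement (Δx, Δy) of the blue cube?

(2.1, -0.6)

The blue cube started near (6.7, 7.0) and ended near (8.8, 6.4).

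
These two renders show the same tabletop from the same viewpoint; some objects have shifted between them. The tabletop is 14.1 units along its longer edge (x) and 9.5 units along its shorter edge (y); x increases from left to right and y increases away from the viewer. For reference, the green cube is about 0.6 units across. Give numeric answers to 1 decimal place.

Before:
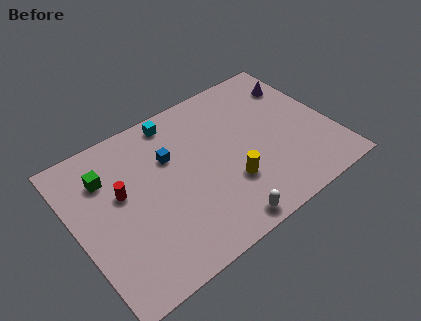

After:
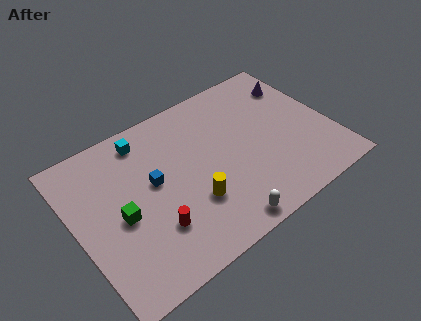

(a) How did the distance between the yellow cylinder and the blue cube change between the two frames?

-1.4

They were about 4.3 units apart before and 2.9 after — 1.4 units closer together.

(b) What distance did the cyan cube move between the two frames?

1.8

From (6.1, 8.4) to (4.3, 8.1), the cyan cube covered √(1.8² + 0.3²) ≈ 1.8 units.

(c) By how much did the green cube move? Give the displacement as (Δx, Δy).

(0.3, -2.7)

The green cube started near (2.0, 7.0) and ended near (2.3, 4.3).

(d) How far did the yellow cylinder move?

2.1

The yellow cylinder moved from about (8.1, 3.0) to (6.0, 3.0), a distance of √(2.1² + 0.0²) ≈ 2.1.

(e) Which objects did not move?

the white capsule and the purple cone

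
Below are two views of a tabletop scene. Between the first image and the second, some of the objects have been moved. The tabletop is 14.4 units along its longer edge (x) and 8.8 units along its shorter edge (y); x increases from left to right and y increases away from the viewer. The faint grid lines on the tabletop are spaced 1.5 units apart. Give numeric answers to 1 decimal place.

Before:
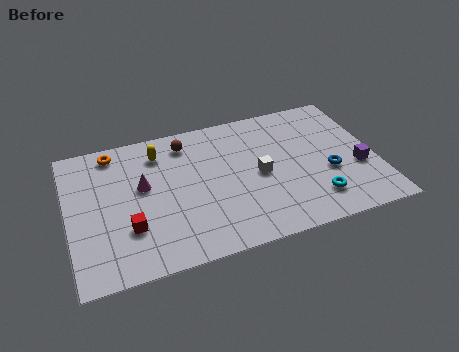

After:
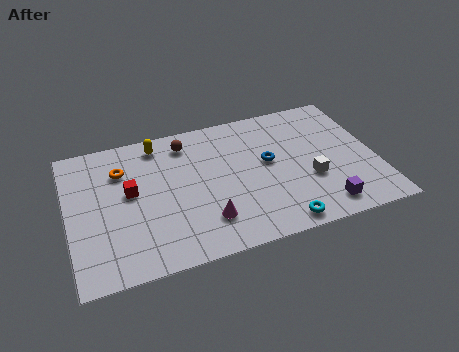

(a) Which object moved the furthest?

the magenta cone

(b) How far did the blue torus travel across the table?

3.1

From (12.1, 3.4) to (9.4, 4.9), the blue torus covered √(2.7² + 1.5²) ≈ 3.1 units.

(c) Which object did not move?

the brown sphere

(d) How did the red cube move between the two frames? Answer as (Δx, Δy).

(0.2, 2.2)

The red cube started near (2.7, 2.7) and ended near (2.9, 4.9).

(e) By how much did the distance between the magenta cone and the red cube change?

+1.8

The distance was about 2.5 in the first image and 4.3 in the second, so they moved 1.8 units further apart.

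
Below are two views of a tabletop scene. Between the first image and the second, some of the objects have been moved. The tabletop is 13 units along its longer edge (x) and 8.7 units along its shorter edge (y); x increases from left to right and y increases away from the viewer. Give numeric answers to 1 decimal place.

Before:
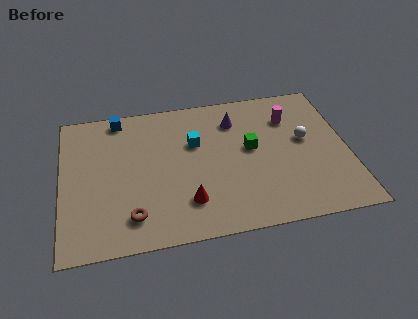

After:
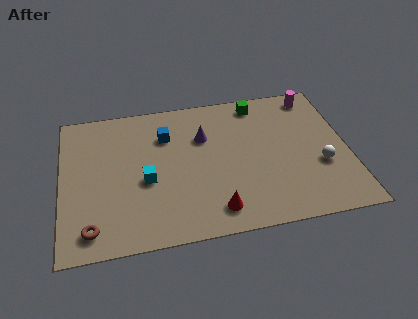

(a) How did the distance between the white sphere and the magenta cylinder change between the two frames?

+2.8

The distance was about 1.6 in the first image and 4.4 in the second, so they moved 2.8 units further apart.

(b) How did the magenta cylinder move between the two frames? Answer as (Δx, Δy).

(1.2, 1.2)

The magenta cylinder started near (10.5, 6.4) and ended near (11.7, 7.6).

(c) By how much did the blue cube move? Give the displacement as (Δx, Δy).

(2.1, -1.5)

From the two frames, the blue cube sits at roughly (2.7, 7.8) before and (4.8, 6.3) after.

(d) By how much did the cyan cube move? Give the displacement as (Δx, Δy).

(-2.3, -1.9)

The cyan cube was at about (6.1, 5.6) and moved to about (3.8, 3.7).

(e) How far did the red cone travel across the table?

1.4

The red cone was near (5.6, 2.1) before and (6.8, 1.4) after, so it travelled √(1.2² + 0.7²) ≈ 1.4 units.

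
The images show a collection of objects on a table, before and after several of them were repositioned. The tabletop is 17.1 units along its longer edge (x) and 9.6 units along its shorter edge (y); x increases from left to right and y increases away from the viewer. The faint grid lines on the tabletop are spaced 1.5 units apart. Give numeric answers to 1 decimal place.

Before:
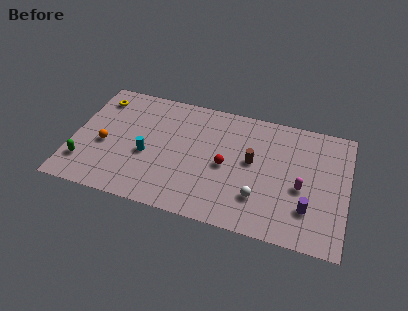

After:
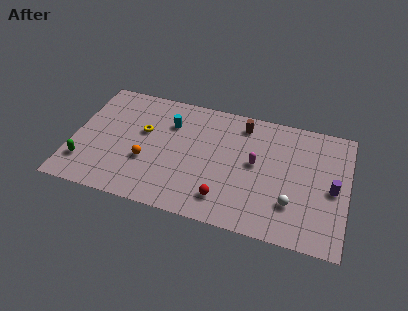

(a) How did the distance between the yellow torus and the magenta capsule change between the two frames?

-6.4

The distance was about 13.5 in the first image and 7.1 in the second, so they moved 6.4 units closer together.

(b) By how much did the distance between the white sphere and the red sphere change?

+1.3

They were about 2.9 units apart before and 4.2 after — 1.3 units further apart.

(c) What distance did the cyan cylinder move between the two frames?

3.1

The cyan cylinder moved from about (4.7, 4.0) to (5.9, 6.9), a distance of √(1.2² + 2.9²) ≈ 3.1.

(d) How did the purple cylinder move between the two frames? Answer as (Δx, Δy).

(1.4, 1.9)

The purple cylinder was at about (14.8, 2.6) and moved to about (16.2, 4.5).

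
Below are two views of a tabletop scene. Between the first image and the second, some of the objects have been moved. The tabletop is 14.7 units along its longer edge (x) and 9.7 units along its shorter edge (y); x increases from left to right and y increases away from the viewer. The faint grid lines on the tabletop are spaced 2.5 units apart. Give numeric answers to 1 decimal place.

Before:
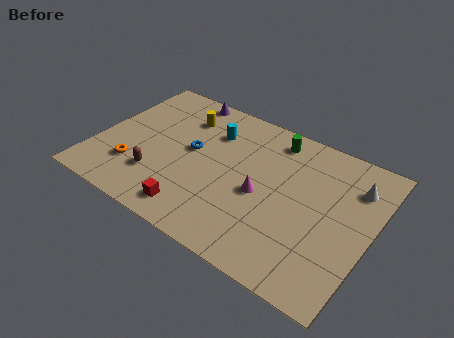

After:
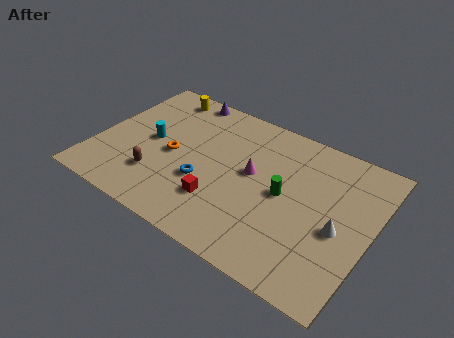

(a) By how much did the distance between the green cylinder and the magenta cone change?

-2.1

Before: roughly 4.0 units apart; after: 1.9. That's 2.1 units closer together.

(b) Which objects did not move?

the purple cone and the brown capsule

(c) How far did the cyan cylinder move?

3.7

The cyan cylinder moved from about (5.8, 7.1) to (2.8, 4.9), a distance of √(3.0² + 2.2²) ≈ 3.7.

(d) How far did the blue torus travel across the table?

2.1

The blue torus moved from about (5.0, 5.3) to (6.0, 3.5), a distance of √(1.0² + 1.8²) ≈ 2.1.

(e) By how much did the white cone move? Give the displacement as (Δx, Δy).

(-0.4, -3.1)

From the two frames, the white cone sits at roughly (13.5, 7.3) before and (13.1, 4.2) after.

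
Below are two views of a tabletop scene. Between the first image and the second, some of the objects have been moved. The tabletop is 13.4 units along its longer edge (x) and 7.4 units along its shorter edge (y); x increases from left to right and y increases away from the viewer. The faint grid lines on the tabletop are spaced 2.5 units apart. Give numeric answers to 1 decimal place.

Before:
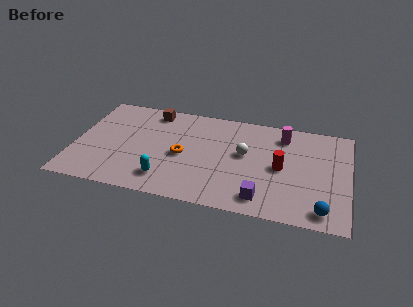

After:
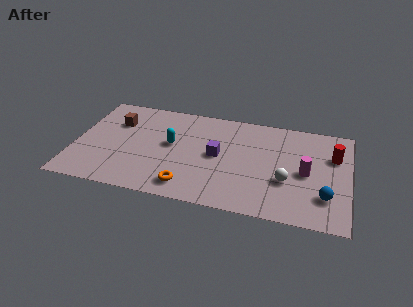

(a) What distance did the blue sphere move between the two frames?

1.0

From (12.2, 1.0) to (12.3, 2.0), the blue sphere covered √(0.1² + 1.0²) ≈ 1.0 units.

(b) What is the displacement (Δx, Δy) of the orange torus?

(0.4, -2.2)

From the two frames, the orange torus sits at roughly (5.3, 3.4) before and (5.7, 1.2) after.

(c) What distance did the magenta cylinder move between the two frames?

2.8

The magenta cylinder moved from about (10.1, 6.0) to (11.3, 3.5), a distance of √(1.2² + 2.5²) ≈ 2.8.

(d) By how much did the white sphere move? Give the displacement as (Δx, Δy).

(2.1, -1.5)

The white sphere was at about (8.3, 4.2) and moved to about (10.4, 2.7).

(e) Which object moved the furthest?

the purple cube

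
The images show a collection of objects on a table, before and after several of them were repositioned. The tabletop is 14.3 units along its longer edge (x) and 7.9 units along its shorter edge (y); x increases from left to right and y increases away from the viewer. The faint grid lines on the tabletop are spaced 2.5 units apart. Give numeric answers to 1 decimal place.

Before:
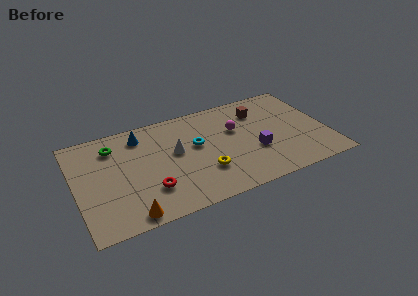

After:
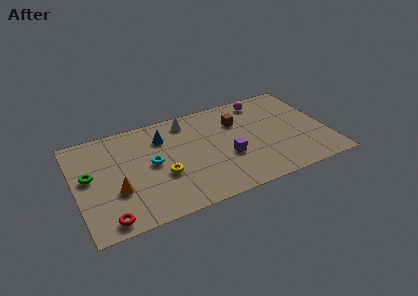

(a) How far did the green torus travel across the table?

2.3

The green torus moved from about (2.3, 6.2) to (0.8, 4.4), a distance of √(1.5² + 1.8²) ≈ 2.3.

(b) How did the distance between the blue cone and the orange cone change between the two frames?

-1.6

The distance was about 5.8 in the first image and 4.2 in the second, so they moved 1.6 units closer together.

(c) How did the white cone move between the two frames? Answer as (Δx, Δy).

(0.9, 2.2)

The white cone started near (5.7, 4.5) and ended near (6.6, 6.7).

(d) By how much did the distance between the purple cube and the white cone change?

-0.5

The distance was about 4.7 in the first image and 4.2 in the second, so they moved 0.5 units closer together.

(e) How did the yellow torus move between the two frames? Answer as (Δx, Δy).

(-2.3, 0.6)

The yellow torus started near (7.1, 2.4) and ended near (4.8, 3.0).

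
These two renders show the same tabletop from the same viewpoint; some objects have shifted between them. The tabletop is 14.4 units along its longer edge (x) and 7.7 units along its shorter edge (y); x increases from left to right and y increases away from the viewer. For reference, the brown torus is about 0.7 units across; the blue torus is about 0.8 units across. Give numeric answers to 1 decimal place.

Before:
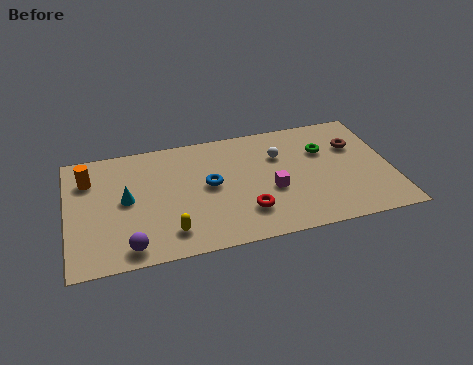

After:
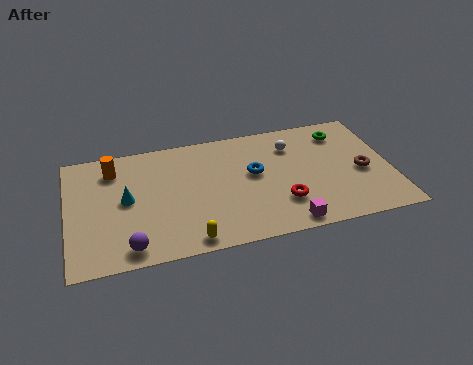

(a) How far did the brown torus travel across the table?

1.8

From (12.9, 5.2) to (13.1, 3.4), the brown torus covered √(0.2² + 1.8²) ≈ 1.8 units.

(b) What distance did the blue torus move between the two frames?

2.0

The blue torus was near (6.3, 4.1) before and (8.3, 4.4) after, so it travelled √(2.0² + 0.3²) ≈ 2.0 units.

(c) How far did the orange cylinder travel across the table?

1.2

The orange cylinder moved from about (1.0, 5.7) to (2.1, 6.1), a distance of √(1.1² + 0.4²) ≈ 1.2.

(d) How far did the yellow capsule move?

1.1

The yellow capsule was near (4.4, 1.5) before and (5.2, 0.8) after, so it travelled √(0.8² + 0.7²) ≈ 1.1 units.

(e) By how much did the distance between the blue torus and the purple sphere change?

+1.8

The distance was about 4.8 in the first image and 6.6 in the second, so they moved 1.8 units further apart.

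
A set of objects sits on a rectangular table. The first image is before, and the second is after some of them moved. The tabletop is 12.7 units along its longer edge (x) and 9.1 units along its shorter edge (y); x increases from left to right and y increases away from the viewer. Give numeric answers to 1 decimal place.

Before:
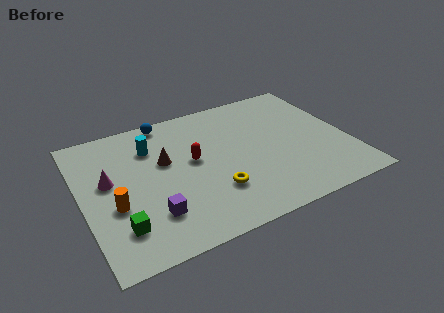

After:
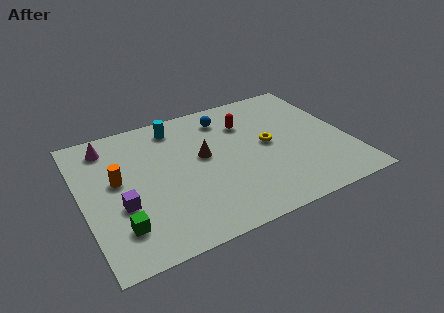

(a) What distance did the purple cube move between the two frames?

1.7

The purple cube was near (3.0, 2.3) before and (1.7, 3.4) after, so it travelled √(1.3² + 1.1²) ≈ 1.7 units.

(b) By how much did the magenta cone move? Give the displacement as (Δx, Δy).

(0.2, 2.4)

The magenta cone started near (1.3, 5.2) and ended near (1.5, 7.6).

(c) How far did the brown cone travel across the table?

1.8

From (4.0, 5.5) to (5.8, 5.1), the brown cone covered √(1.8² + 0.4²) ≈ 1.8 units.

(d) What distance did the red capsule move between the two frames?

3.2

The red capsule moved from about (5.3, 5.0) to (8.1, 6.6), a distance of √(2.8² + 1.6²) ≈ 3.2.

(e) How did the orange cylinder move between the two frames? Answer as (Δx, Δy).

(0.3, 1.6)

The orange cylinder was at about (1.4, 3.5) and moved to about (1.7, 5.1).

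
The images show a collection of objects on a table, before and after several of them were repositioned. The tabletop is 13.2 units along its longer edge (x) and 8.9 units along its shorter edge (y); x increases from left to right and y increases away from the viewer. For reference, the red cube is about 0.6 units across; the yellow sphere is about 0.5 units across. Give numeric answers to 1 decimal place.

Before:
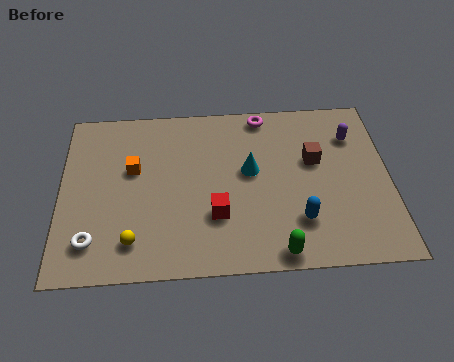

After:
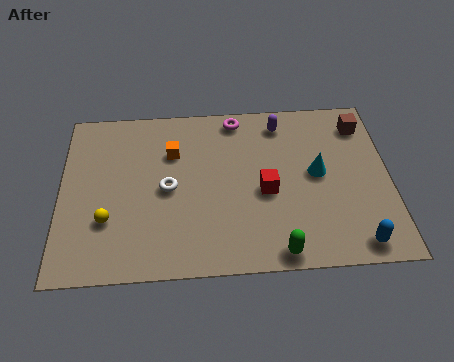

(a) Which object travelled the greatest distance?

the white torus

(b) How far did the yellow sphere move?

1.5

The yellow sphere was near (2.9, 1.7) before and (1.9, 2.8) after, so it travelled √(1.0² + 1.1²) ≈ 1.5 units.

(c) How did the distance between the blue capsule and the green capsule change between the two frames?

+1.4

They were about 1.7 units apart before and 3.1 after — 1.4 units further apart.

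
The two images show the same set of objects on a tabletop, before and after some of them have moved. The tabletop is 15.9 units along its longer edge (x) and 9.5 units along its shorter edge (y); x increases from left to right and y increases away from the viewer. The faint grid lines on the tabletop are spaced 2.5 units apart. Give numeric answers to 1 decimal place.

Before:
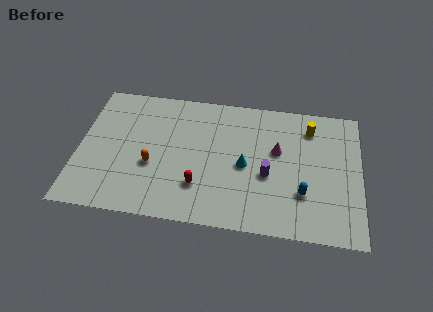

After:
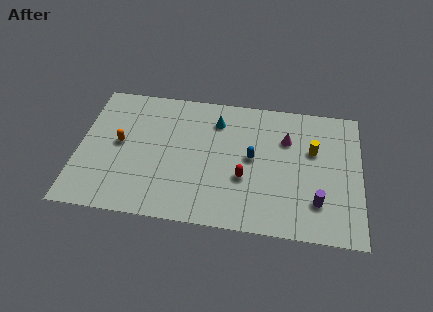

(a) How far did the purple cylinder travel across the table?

3.2

From (10.7, 3.9) to (13.5, 2.4), the purple cylinder covered √(2.8² + 1.5²) ≈ 3.2 units.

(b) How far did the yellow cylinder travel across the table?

1.6

From (13.0, 7.6) to (13.2, 6.0), the yellow cylinder covered √(0.2² + 1.6²) ≈ 1.6 units.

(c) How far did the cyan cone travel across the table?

3.4

The cyan cone was near (9.4, 4.4) before and (7.7, 7.4) after, so it travelled √(1.7² + 3.0²) ≈ 3.4 units.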